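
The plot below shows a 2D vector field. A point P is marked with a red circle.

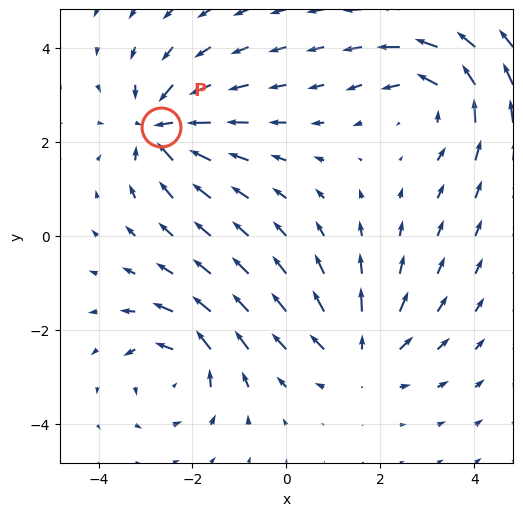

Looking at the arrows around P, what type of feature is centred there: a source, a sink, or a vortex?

At P (-2.7, 2.3) the arrows converge inward. Divergence about -5, curl ≈0 — negative divergence with near-zero curl is a sink.

sink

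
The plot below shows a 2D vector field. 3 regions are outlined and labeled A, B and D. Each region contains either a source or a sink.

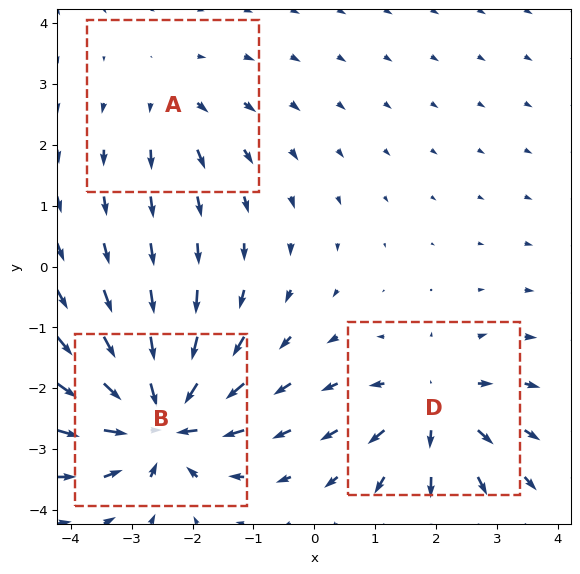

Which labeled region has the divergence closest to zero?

Divergence at each region's feature centre — A: about +2, B: about -7, D: about +4. Region A is closest to zero.

A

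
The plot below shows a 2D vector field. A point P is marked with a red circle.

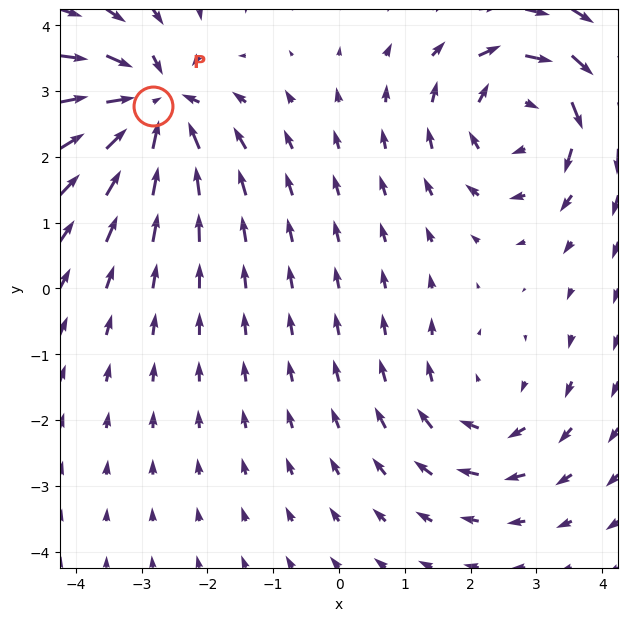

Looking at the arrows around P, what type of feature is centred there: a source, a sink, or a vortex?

At P (-2.8, 2.8) the arrows converge inward. Divergence about -7, curl ≈0 — negative divergence with near-zero curl is a sink.

sink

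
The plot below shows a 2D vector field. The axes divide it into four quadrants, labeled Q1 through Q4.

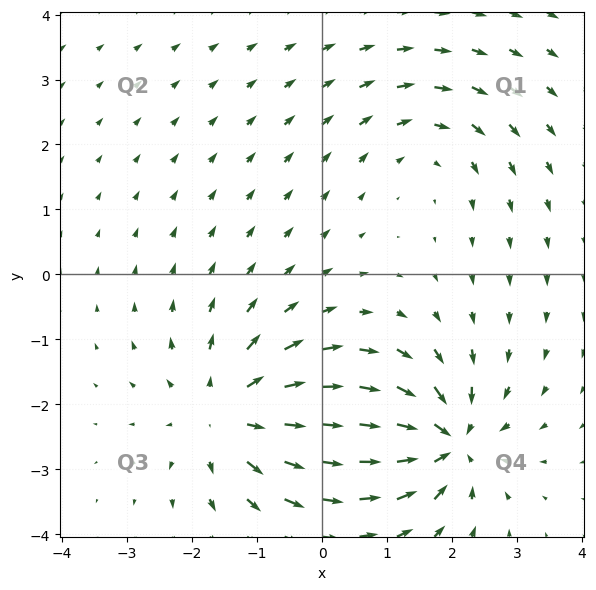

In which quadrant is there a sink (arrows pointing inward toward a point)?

The sink sits at approximately (1.9, -2.6), which lies in quadrant Q4. The divergence there is about -6, negative as expected for a sink.

Q4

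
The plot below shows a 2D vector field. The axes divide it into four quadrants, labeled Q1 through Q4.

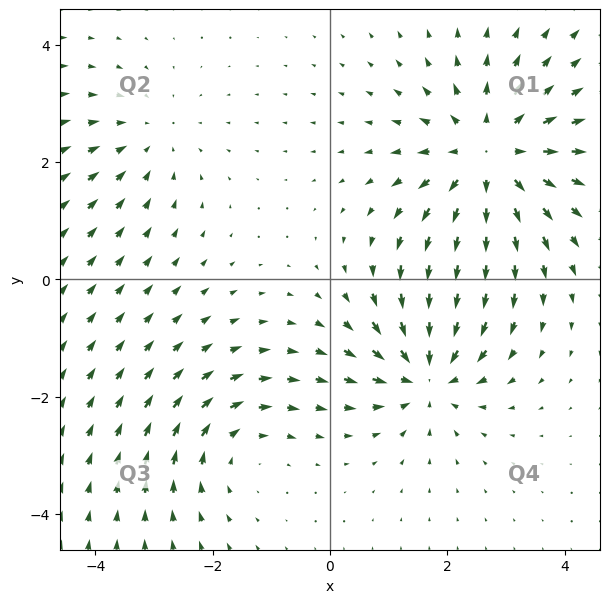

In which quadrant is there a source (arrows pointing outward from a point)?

The source sits at approximately (2.7, 2.1), which lies in quadrant Q1. The divergence there is about +4, positive as expected for a source.

Q1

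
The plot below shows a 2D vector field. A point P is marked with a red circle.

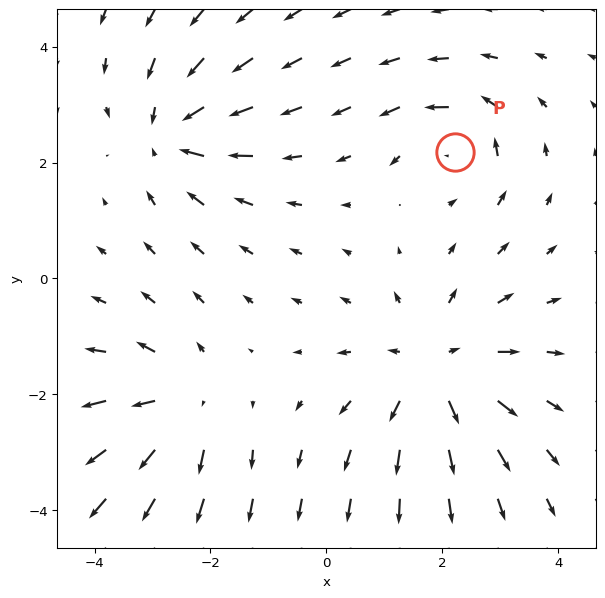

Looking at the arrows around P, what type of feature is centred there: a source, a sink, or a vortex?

vortex

At P (2.2, 2.2) the arrows circulate counterclockwise. Divergence ≈0, curl about +4 — near-zero divergence with nonzero curl is a vortex.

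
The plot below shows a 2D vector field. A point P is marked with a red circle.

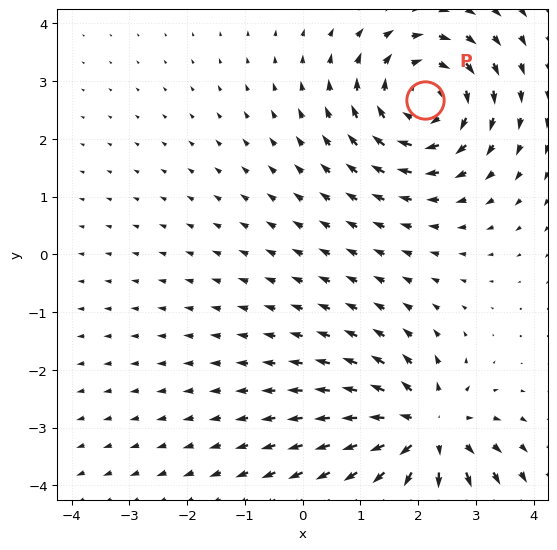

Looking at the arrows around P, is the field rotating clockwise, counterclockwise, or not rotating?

Near P at (2.1, 2.7) the arrows circulate clockwise. The curl (z-component) there is about -4; negative curl means clockwise rotation.

clockwise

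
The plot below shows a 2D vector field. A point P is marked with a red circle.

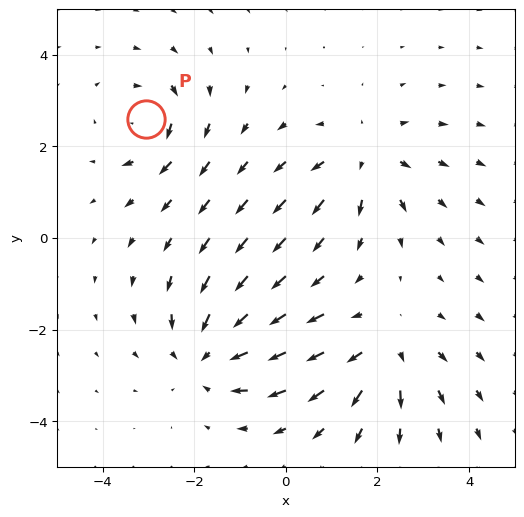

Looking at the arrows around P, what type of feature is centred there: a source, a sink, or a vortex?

vortex

At P (-3.0, 2.6) the arrows circulate clockwise. Divergence ≈0, curl about -4 — near-zero divergence with nonzero curl is a vortex.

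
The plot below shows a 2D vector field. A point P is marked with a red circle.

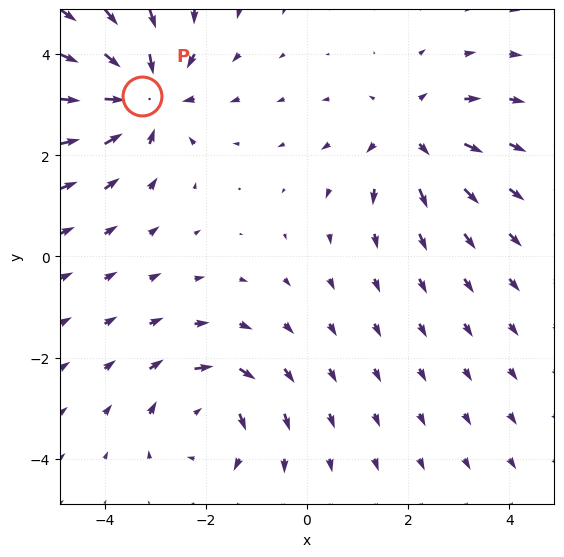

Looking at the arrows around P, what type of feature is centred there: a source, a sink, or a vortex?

sink

At P (-3.3, 3.2) the arrows converge inward. Divergence about -5, curl ≈0 — negative divergence with near-zero curl is a sink.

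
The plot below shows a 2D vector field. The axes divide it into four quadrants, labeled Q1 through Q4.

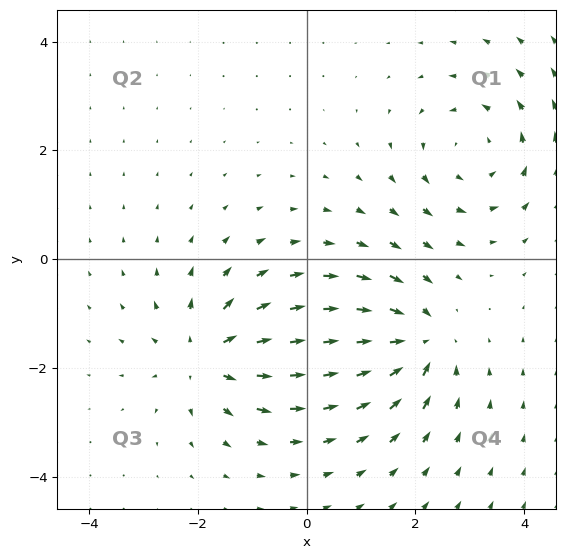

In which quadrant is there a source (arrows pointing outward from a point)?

The source sits at approximately (-1.8, -1.8), which lies in quadrant Q3. The divergence there is about +5, positive as expected for a source.

Q3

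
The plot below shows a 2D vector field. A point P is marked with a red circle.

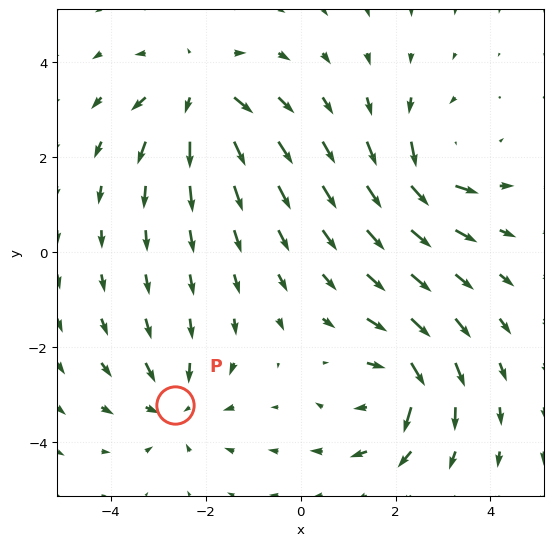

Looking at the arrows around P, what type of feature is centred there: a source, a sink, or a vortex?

sink

At P (-2.6, -3.2) the arrows converge inward. Divergence about -3, curl ≈0 — negative divergence with near-zero curl is a sink.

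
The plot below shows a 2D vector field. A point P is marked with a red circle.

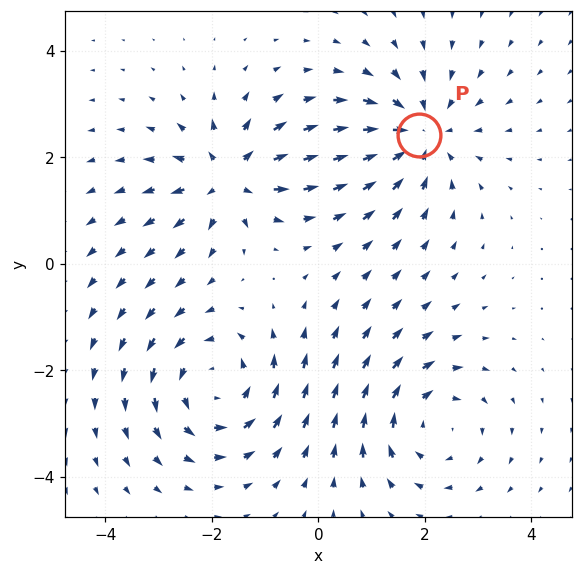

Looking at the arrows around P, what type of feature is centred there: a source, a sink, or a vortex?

sink

At P (1.9, 2.4) the arrows converge inward. Divergence about -4, curl ≈0 — negative divergence with near-zero curl is a sink.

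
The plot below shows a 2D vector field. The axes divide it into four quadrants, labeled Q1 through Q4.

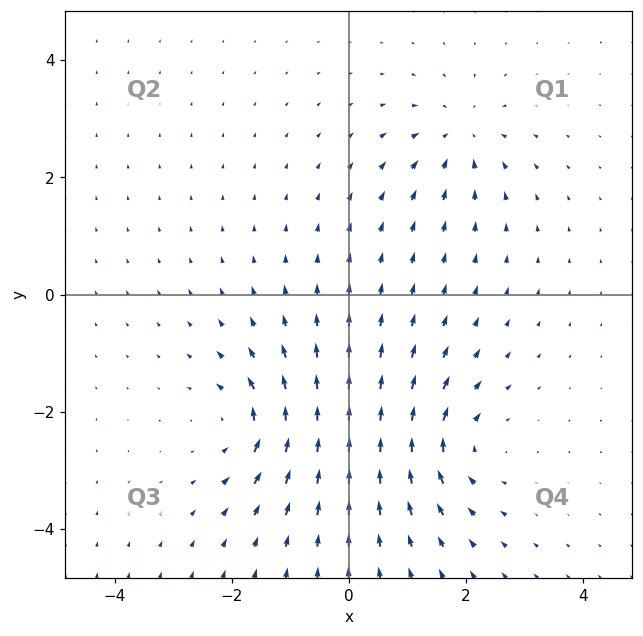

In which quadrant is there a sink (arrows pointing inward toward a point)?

Q1

The sink sits at approximately (1.9, 2.7), which lies in quadrant Q1. The divergence there is about -5, negative as expected for a sink.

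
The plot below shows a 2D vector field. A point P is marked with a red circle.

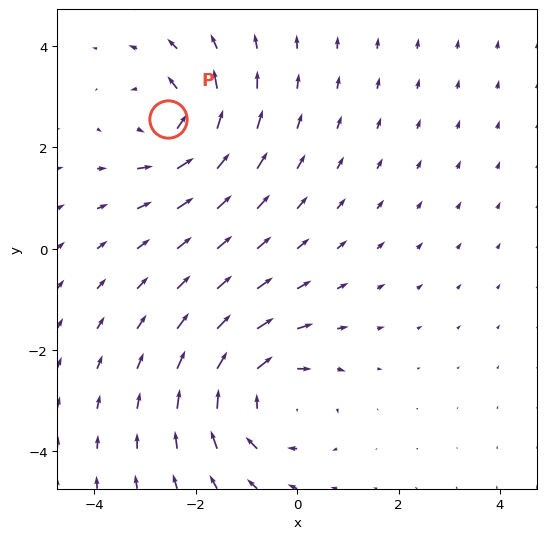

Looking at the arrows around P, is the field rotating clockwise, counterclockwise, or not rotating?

Near P at (-2.6, 2.6) the arrows circulate counterclockwise. The curl (z-component) there is about +4; positive curl means counterclockwise rotation.

counterclockwise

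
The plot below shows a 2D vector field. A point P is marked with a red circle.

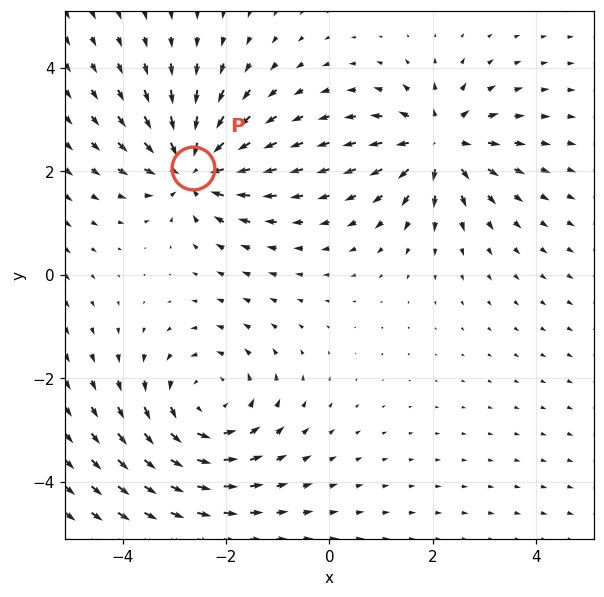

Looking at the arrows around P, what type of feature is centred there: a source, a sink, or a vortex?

sink

At P (-2.6, 2.1) the arrows converge inward. Divergence about -4, curl ≈0 — negative divergence with near-zero curl is a sink.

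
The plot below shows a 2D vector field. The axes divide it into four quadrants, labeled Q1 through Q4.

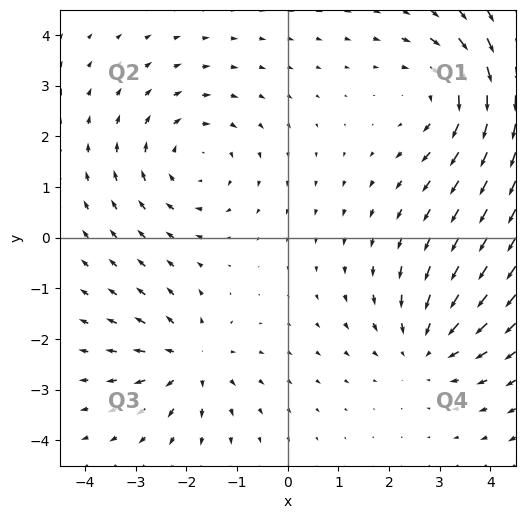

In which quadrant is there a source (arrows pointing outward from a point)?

Q3

The source sits at approximately (-1.9, -2.4), which lies in quadrant Q3. The divergence there is about +5, positive as expected for a source.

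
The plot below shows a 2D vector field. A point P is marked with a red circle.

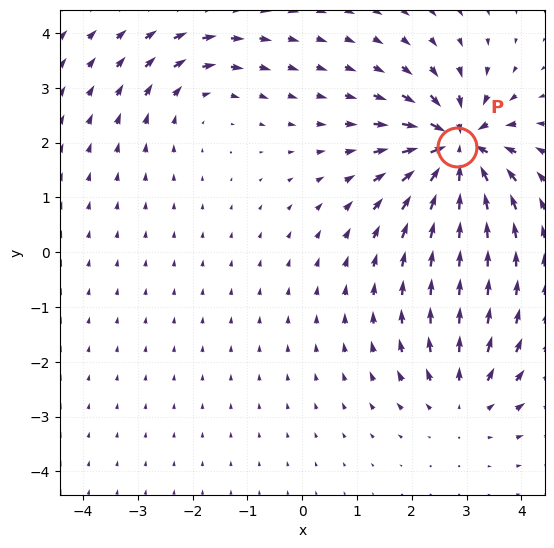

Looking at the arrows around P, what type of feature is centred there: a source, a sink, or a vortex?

sink

At P (2.8, 1.9) the arrows converge inward. Divergence about -7, curl ≈0 — negative divergence with near-zero curl is a sink.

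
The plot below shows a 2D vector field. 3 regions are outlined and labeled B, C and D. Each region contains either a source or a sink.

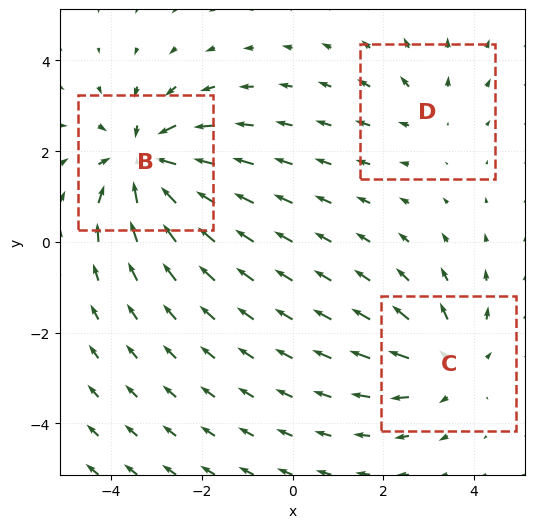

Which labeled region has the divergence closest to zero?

D

Divergence at each region's feature centre — B: about -5, C: about +3, D: about +2. Region D is closest to zero.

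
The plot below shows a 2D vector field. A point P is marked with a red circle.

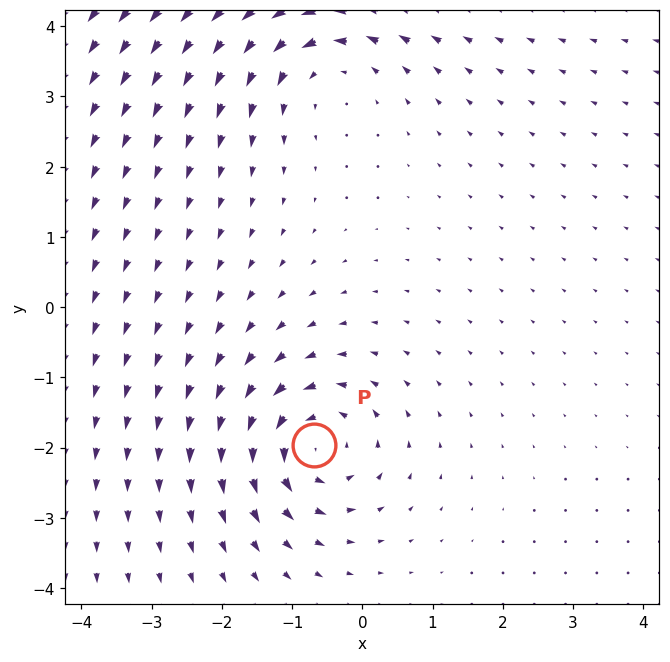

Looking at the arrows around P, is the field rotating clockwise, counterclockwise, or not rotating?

Near P at (-0.7, -2.0) the arrows circulate counterclockwise. The curl (z-component) there is about +5; positive curl means counterclockwise rotation.

counterclockwise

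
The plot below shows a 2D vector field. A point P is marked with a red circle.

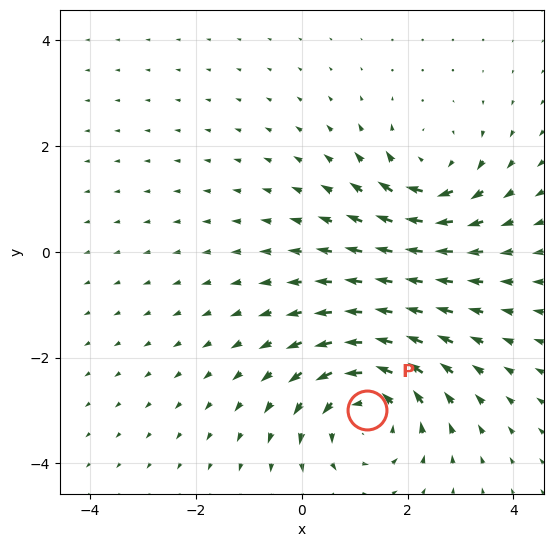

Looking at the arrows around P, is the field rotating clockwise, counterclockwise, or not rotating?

counterclockwise

Near P at (1.2, -3.0) the arrows circulate counterclockwise. The curl (z-component) there is about +4; positive curl means counterclockwise rotation.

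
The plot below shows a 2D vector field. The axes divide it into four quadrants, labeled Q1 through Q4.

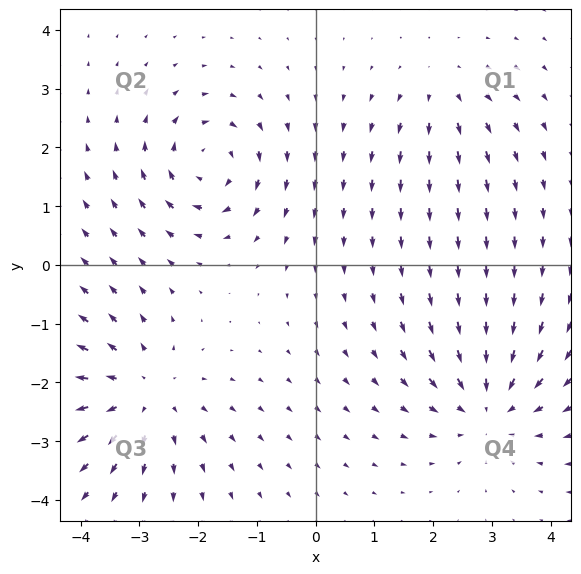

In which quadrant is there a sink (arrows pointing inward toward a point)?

The sink sits at approximately (3.0, -2.4), which lies in quadrant Q4. The divergence there is about -4, negative as expected for a sink.

Q4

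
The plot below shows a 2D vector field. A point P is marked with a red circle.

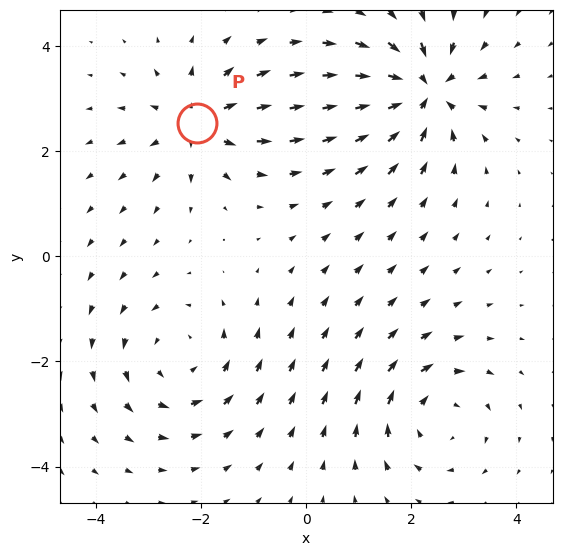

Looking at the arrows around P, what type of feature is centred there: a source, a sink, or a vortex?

At P (-2.1, 2.5) the arrows spread outward. Divergence about +4, curl ≈0 — positive divergence with near-zero curl is a source.

source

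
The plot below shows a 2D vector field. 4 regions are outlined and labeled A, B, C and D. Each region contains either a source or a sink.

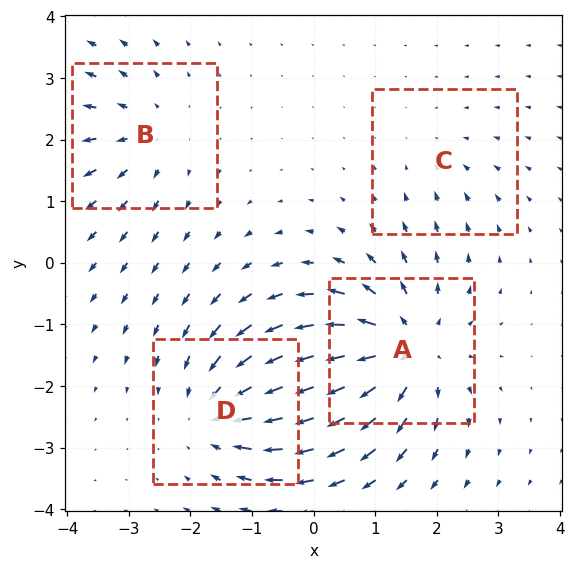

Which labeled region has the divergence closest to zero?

Divergence at each region's feature centre — A: about +6, B: about +3, C: about -2, D: about -5. Region C is closest to zero.

C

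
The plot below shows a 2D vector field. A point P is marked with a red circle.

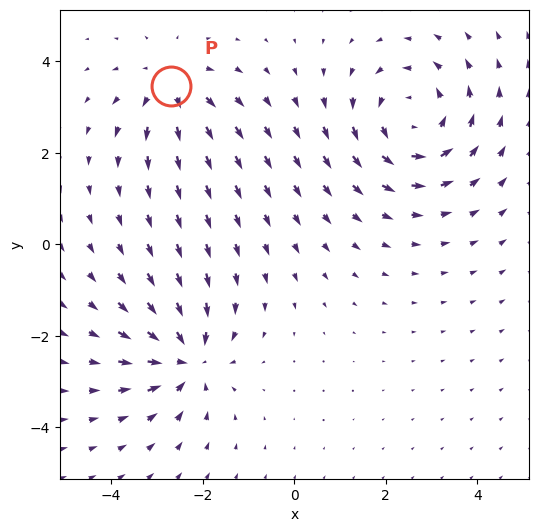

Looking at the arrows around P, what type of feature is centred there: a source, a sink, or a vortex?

source

At P (-2.7, 3.5) the arrows spread outward. Divergence about +3, curl ≈0 — positive divergence with near-zero curl is a source.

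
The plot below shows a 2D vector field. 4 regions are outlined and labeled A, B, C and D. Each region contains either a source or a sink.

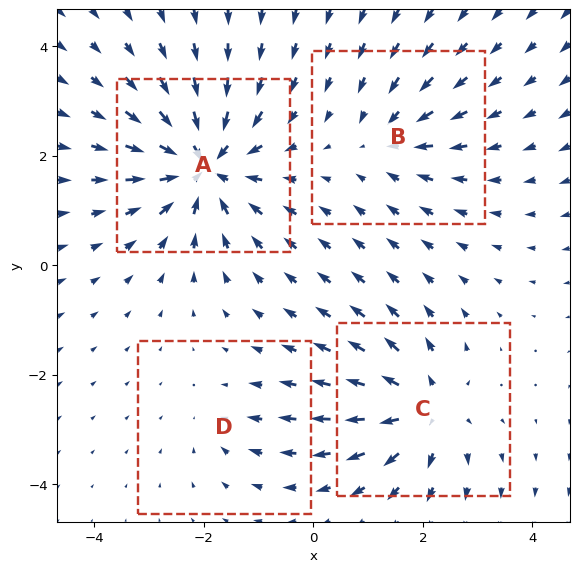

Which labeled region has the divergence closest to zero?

Divergence at each region's feature centre — A: about -7, B: about -3, C: about +5, D: about -2. Region D is closest to zero.

D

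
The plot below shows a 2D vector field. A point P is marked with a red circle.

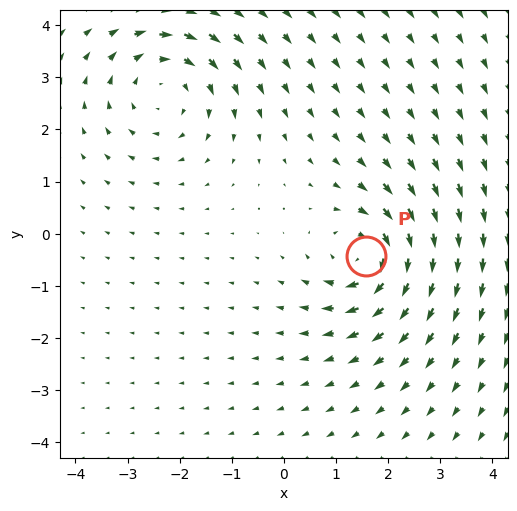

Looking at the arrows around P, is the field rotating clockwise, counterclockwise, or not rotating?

clockwise

Near P at (1.6, -0.4) the arrows circulate clockwise. The curl (z-component) there is about -5; negative curl means clockwise rotation.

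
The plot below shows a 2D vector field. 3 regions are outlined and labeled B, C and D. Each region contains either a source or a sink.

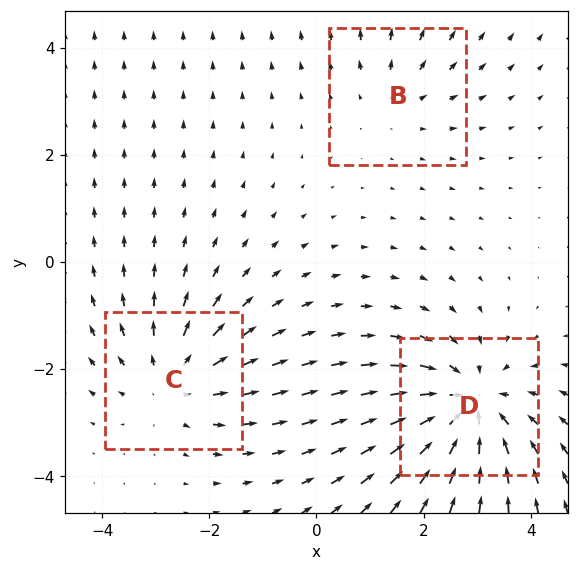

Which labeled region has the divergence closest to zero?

B

Divergence at each region's feature centre — B: about +2, C: about +3, D: about -4. Region B is closest to zero.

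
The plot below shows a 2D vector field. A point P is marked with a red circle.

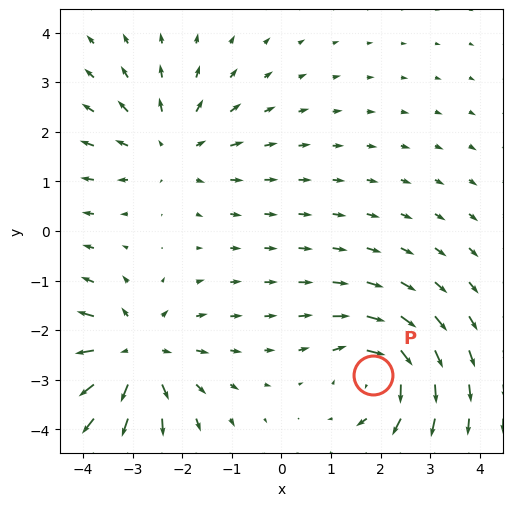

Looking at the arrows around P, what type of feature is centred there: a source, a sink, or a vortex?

vortex

At P (1.8, -2.9) the arrows circulate clockwise. Divergence ≈0, curl about -5 — near-zero divergence with nonzero curl is a vortex.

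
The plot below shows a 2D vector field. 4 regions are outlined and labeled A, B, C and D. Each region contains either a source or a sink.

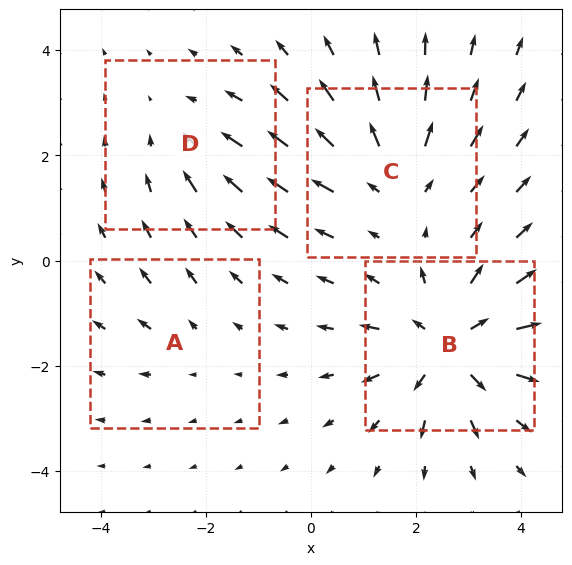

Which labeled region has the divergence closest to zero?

A

Divergence at each region's feature centre — A: about +2, B: about +7, C: about +5, D: about -3. Region A is closest to zero.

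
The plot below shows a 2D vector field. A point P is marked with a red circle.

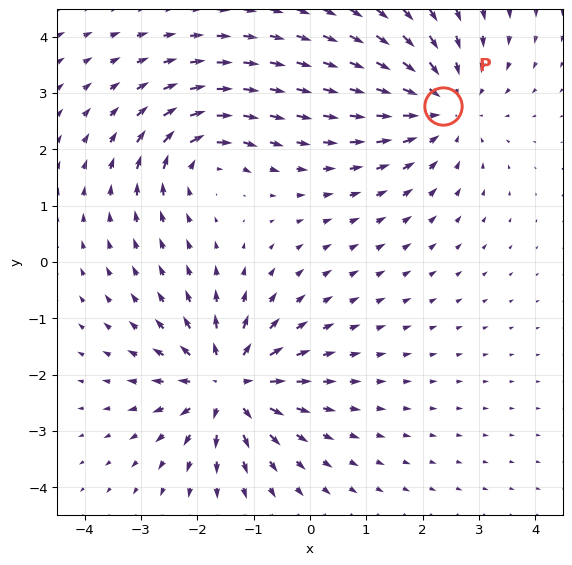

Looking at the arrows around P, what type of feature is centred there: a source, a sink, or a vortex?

sink

At P (2.4, 2.8) the arrows converge inward. Divergence about -4, curl ≈0 — negative divergence with near-zero curl is a sink.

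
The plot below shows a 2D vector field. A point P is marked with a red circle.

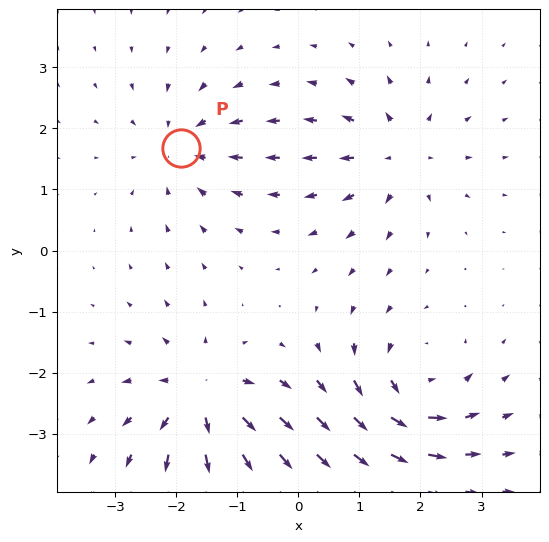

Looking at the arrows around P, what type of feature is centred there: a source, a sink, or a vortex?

sink

At P (-1.9, 1.7) the arrows converge inward. Divergence about -4, curl ≈0 — negative divergence with near-zero curl is a sink.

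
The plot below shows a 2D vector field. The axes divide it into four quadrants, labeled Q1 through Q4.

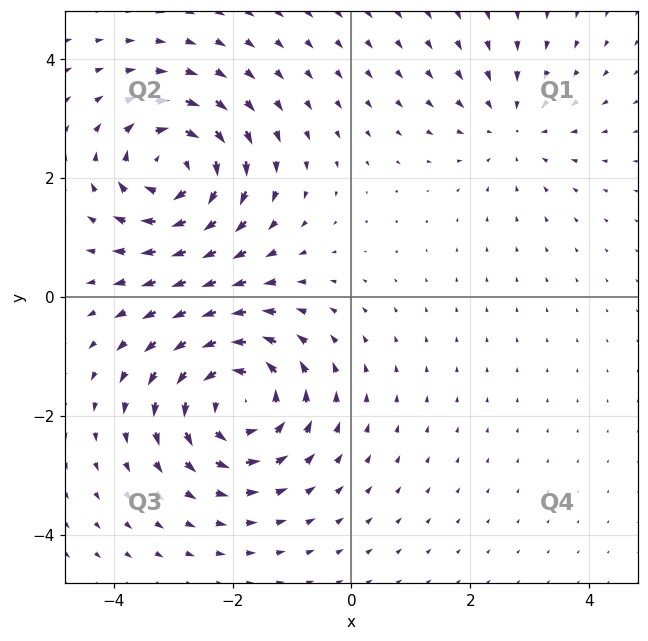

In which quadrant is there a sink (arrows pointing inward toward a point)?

The sink sits at approximately (2.7, 2.9), which lies in quadrant Q1. The divergence there is about -2, negative as expected for a sink.

Q1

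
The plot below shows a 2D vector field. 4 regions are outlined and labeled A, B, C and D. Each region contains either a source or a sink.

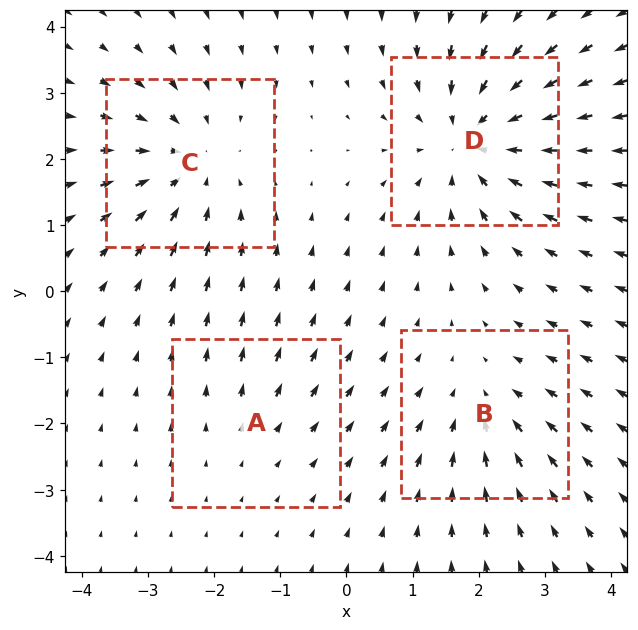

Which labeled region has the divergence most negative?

D

Divergence at each region's feature centre — A: about +2, B: about -3, C: about -4, D: about -6. Region D is most negative.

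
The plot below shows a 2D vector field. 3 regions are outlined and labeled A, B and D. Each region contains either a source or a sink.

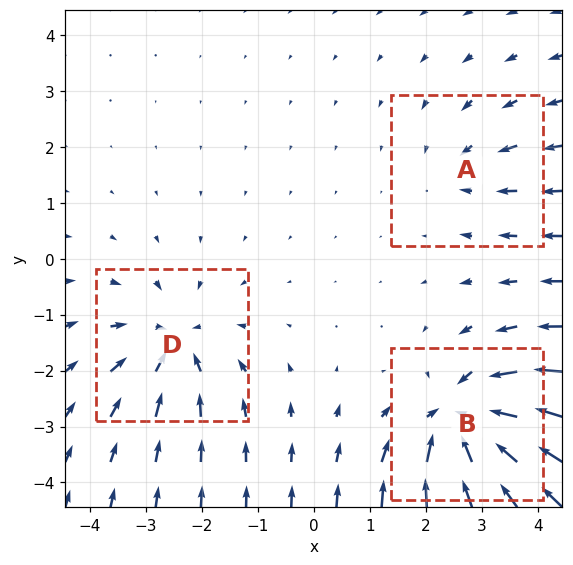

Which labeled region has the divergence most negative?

Divergence at each region's feature centre — A: about -2, B: about -6, D: about -4. Region B is most negative.

B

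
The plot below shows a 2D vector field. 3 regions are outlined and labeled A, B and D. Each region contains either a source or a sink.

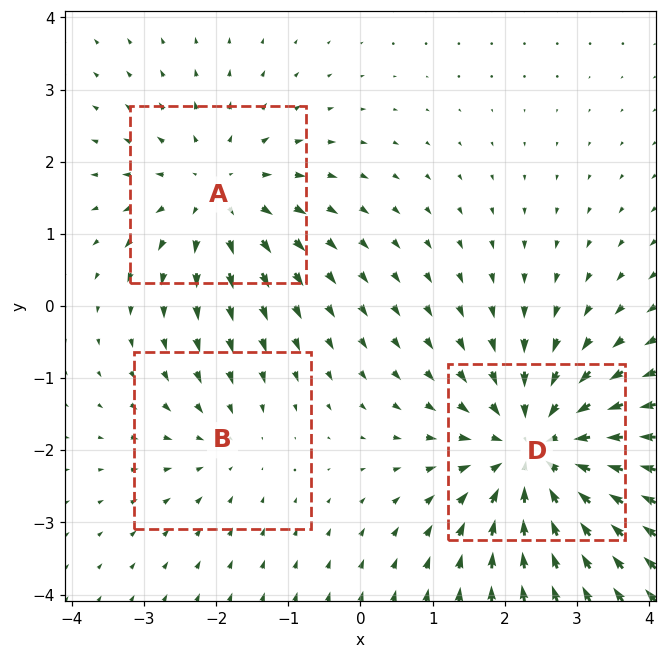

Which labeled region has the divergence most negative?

D

Divergence at each region's feature centre — A: about +3, B: about -2, D: about -4. Region D is most negative.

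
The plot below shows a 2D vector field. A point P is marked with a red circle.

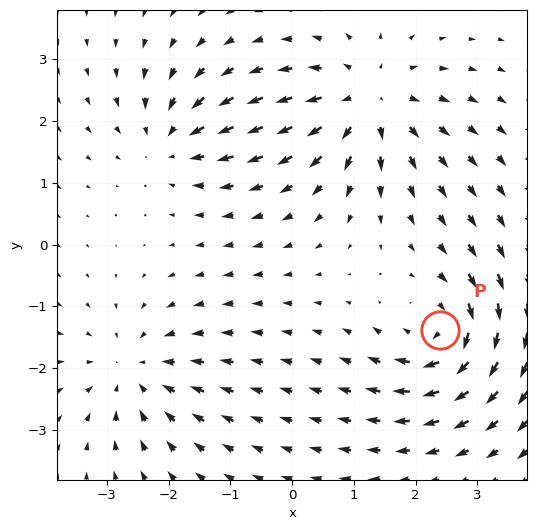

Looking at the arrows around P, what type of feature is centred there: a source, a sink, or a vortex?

vortex

At P (2.4, -1.4) the arrows circulate clockwise. Divergence ≈0, curl about -6 — near-zero divergence with nonzero curl is a vortex.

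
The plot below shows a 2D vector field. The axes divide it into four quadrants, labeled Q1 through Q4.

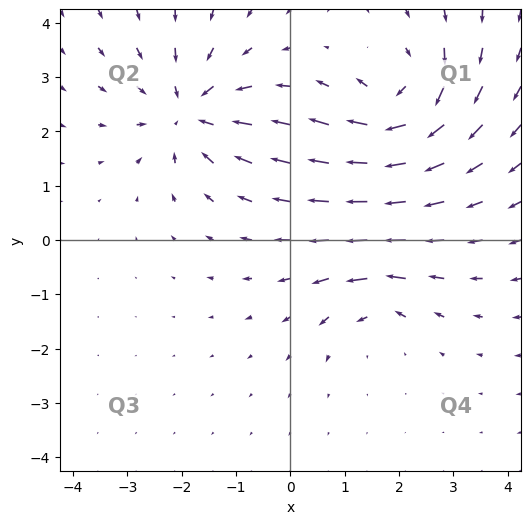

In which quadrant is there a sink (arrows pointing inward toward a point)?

Q2

The sink sits at approximately (-1.9, 2.4), which lies in quadrant Q2. The divergence there is about -5, negative as expected for a sink.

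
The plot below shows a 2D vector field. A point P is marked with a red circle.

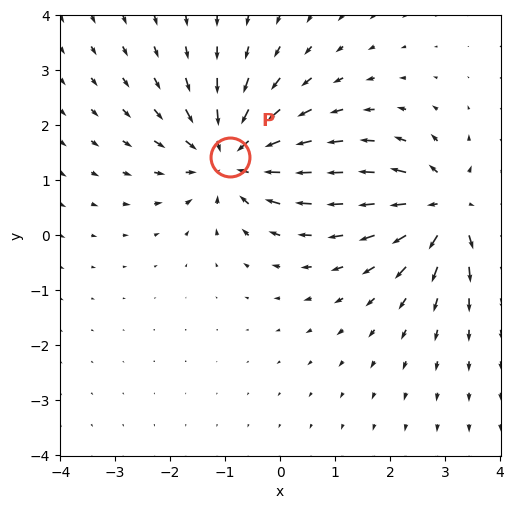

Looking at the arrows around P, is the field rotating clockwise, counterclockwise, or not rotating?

not rotating

Near P at (-0.9, 1.4) the arrows show no circulation. The curl there is ≈0.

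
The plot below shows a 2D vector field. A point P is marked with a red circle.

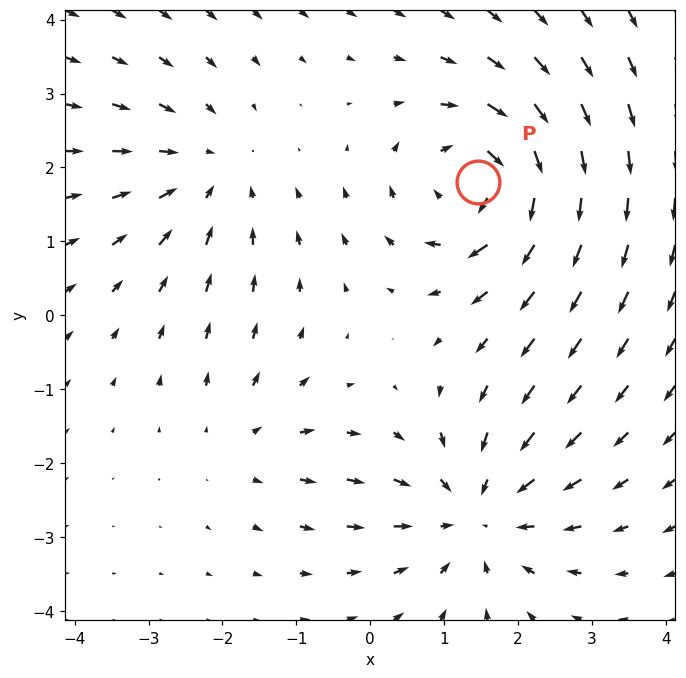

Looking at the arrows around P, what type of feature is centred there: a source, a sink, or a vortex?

vortex

At P (1.5, 1.8) the arrows circulate clockwise. Divergence ≈0, curl about -6 — near-zero divergence with nonzero curl is a vortex.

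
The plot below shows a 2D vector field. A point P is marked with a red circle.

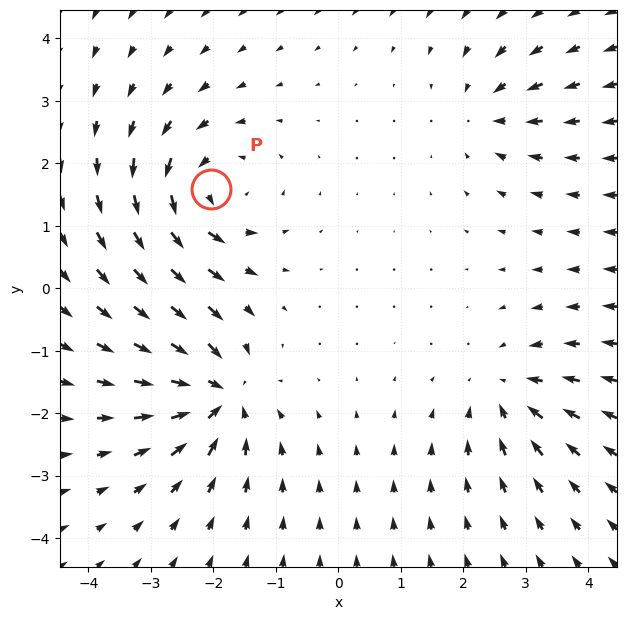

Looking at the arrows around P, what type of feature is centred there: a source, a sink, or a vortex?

At P (-2.0, 1.6) the arrows circulate counterclockwise. Divergence ≈0, curl about +5 — near-zero divergence with nonzero curl is a vortex.

vortex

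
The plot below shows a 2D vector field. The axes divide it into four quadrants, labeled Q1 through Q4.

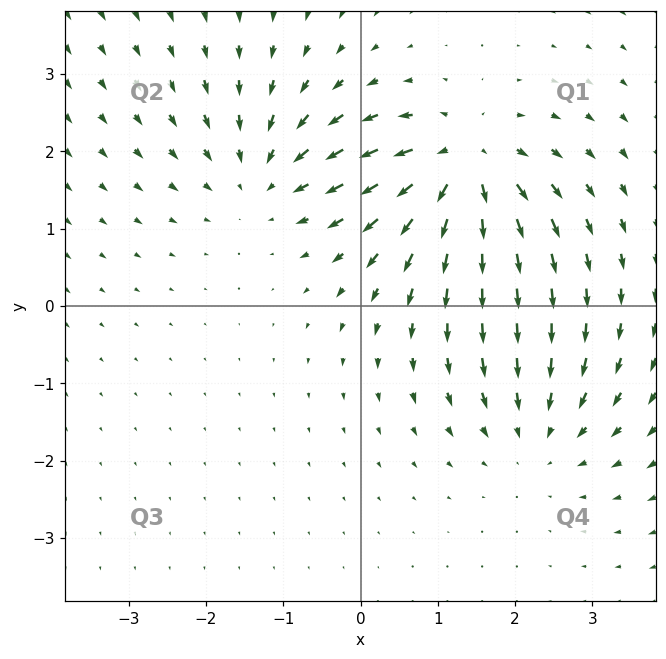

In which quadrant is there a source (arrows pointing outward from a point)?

Q1

The source sits at approximately (1.3, 1.8), which lies in quadrant Q1. The divergence there is about +7, positive as expected for a source.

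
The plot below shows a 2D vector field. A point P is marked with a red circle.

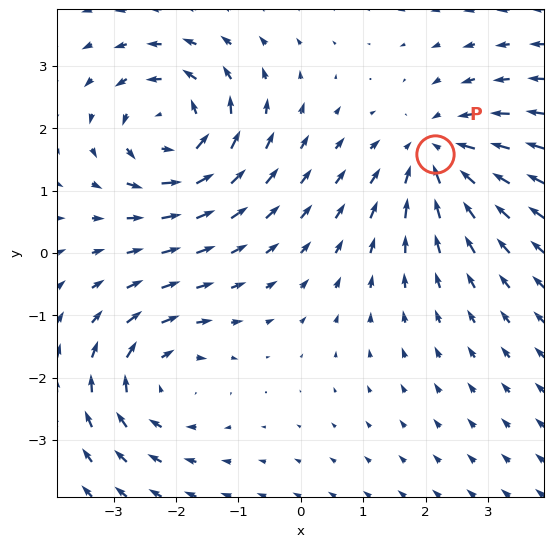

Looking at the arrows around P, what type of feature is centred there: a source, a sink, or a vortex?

At P (2.2, 1.6) the arrows converge inward. Divergence about -3, curl ≈0 — negative divergence with near-zero curl is a sink.

sink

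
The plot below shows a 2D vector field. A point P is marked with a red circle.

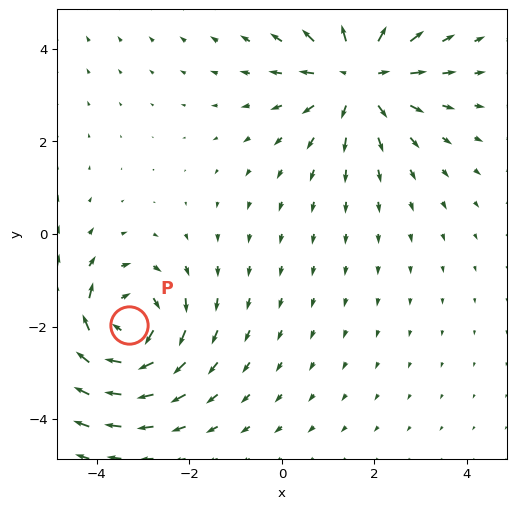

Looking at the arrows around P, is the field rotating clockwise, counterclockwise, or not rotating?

clockwise

Near P at (-3.3, -2.0) the arrows circulate clockwise. The curl (z-component) there is about -4; negative curl means clockwise rotation.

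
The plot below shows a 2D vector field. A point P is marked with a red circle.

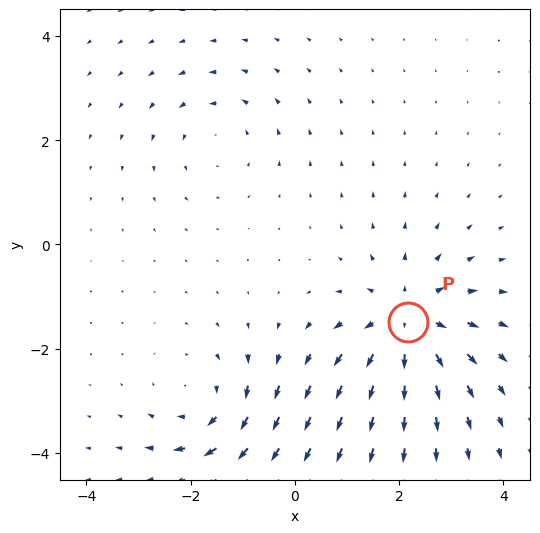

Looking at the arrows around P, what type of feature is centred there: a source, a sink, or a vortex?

source

At P (2.2, -1.5) the arrows spread outward. Divergence about +5, curl ≈0 — positive divergence with near-zero curl is a source.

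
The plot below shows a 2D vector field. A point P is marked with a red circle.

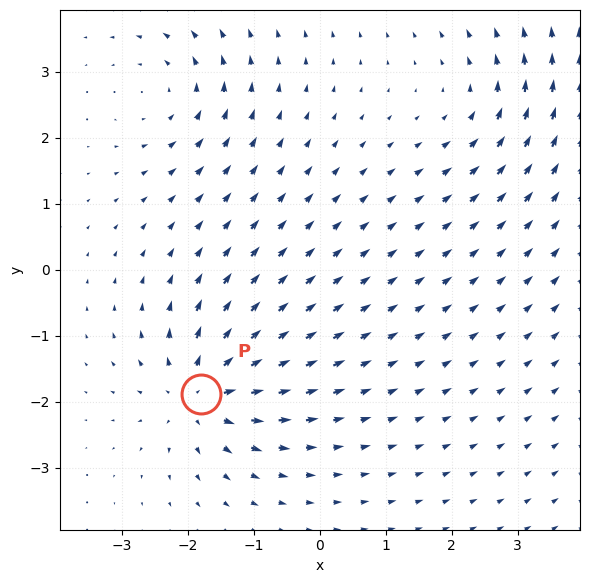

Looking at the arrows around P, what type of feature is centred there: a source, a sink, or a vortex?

At P (-1.8, -1.9) the arrows spread outward. Divergence about +7, curl ≈0 — positive divergence with near-zero curl is a source.

source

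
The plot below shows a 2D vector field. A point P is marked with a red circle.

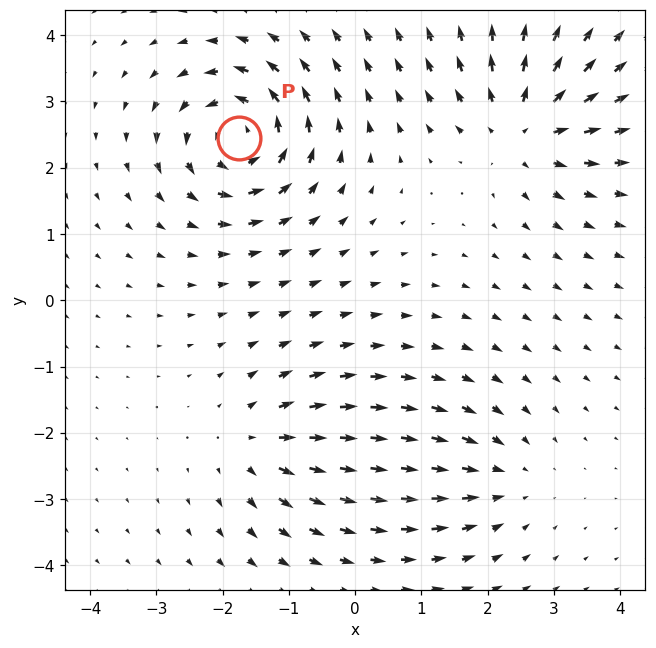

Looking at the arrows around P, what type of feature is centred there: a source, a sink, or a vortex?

At P (-1.7, 2.4) the arrows circulate counterclockwise. Divergence ≈0, curl about +7 — near-zero divergence with nonzero curl is a vortex.

vortex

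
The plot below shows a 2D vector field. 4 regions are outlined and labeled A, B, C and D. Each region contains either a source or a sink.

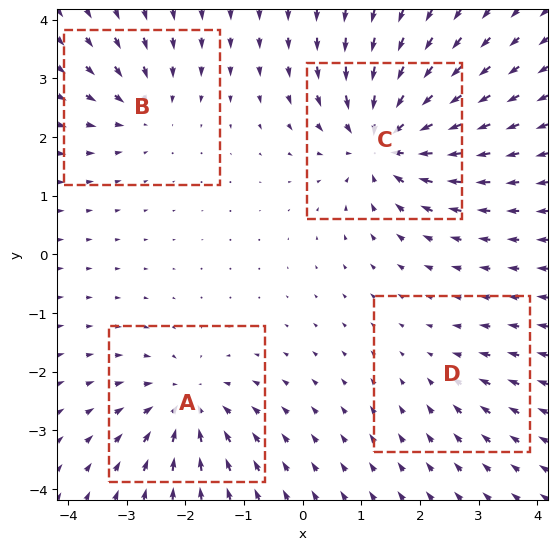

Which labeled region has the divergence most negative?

Divergence at each region's feature centre — A: about -6, B: about -4, C: about -8, D: about -2. Region C is most negative.

C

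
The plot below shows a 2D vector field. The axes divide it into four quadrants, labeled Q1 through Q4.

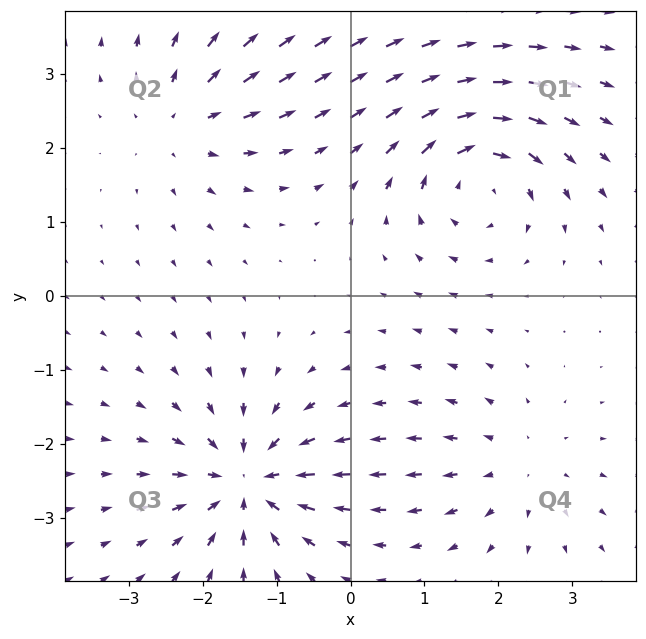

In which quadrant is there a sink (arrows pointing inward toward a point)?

The sink sits at approximately (-1.4, -2.5), which lies in quadrant Q3. The divergence there is about -6, negative as expected for a sink.

Q3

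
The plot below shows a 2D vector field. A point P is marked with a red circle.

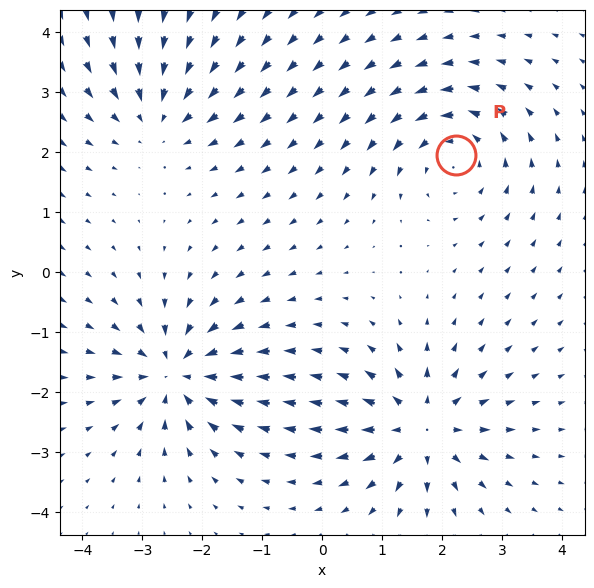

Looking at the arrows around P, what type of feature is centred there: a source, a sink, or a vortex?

vortex

At P (2.2, 2.0) the arrows circulate counterclockwise. Divergence ≈0, curl about +4 — near-zero divergence with nonzero curl is a vortex.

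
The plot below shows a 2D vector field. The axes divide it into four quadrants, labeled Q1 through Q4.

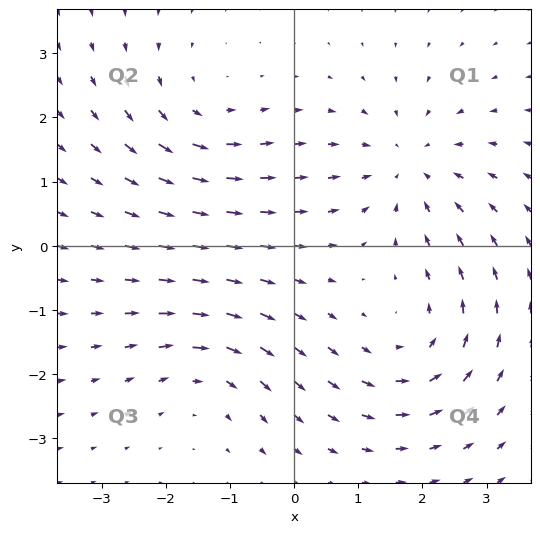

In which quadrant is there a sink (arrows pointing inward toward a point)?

Q1

The sink sits at approximately (1.8, 1.2), which lies in quadrant Q1. The divergence there is about -4, negative as expected for a sink.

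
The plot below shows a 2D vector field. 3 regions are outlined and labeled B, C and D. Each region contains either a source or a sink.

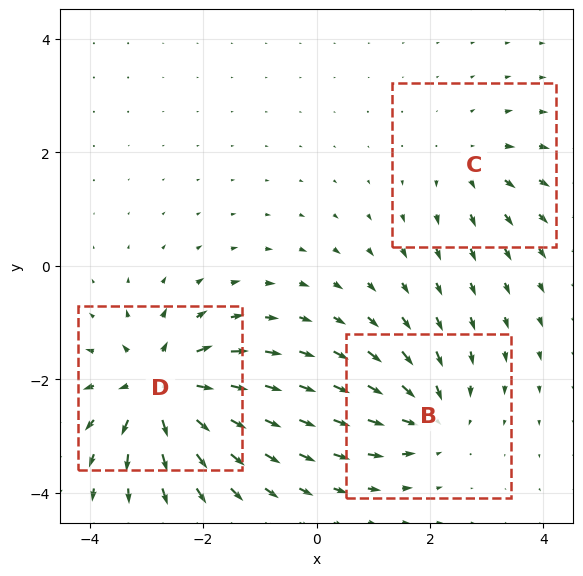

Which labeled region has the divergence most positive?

Divergence at each region's feature centre — B: about -4, C: about +3, D: about +6. Region D is most positive.

D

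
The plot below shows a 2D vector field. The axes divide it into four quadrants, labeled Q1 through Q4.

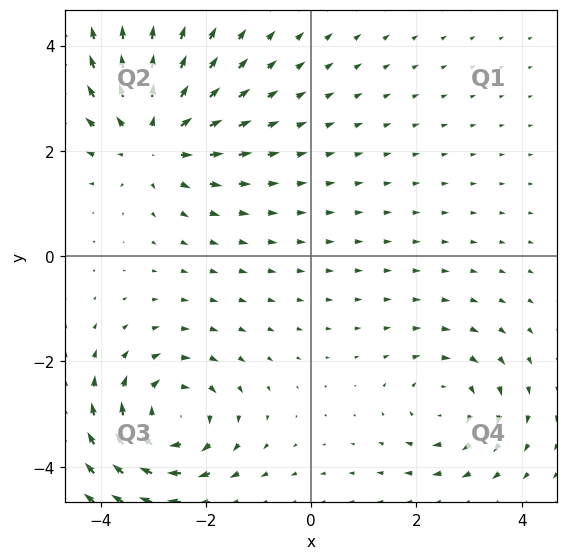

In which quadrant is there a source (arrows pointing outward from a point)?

Q2

The source sits at approximately (-3.0, 2.2), which lies in quadrant Q2. The divergence there is about +4, positive as expected for a source.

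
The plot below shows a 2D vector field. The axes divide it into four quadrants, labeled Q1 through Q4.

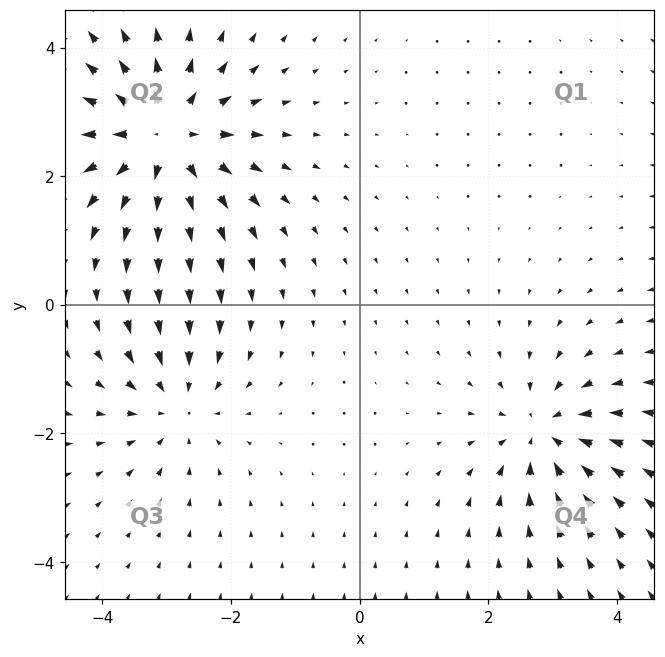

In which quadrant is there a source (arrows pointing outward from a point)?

The source sits at approximately (-3.0, 2.6), which lies in quadrant Q2. The divergence there is about +6, positive as expected for a source.

Q2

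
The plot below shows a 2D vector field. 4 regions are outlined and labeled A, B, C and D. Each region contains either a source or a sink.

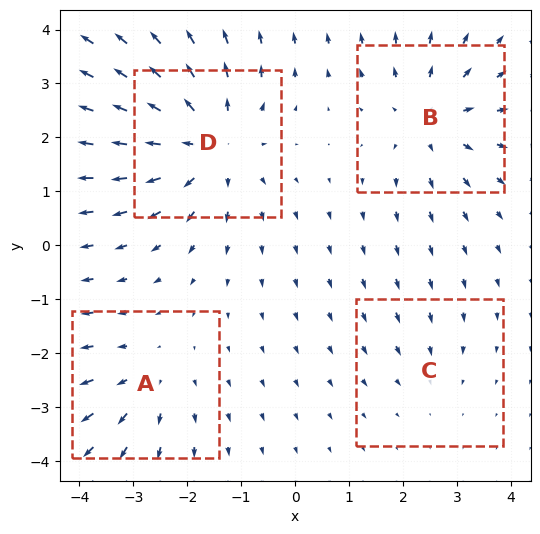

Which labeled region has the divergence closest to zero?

Divergence at each region's feature centre — A: about +3, B: about +4, C: about -2, D: about +6. Region C is closest to zero.

C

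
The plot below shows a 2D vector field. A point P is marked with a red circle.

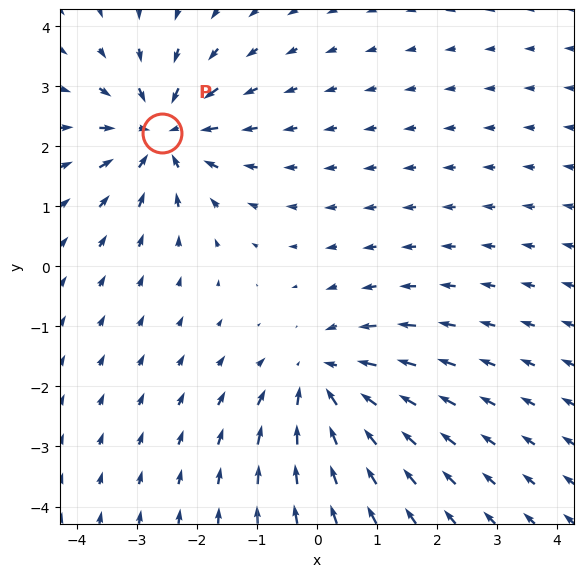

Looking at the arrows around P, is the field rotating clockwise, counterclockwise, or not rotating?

not rotating

Near P at (-2.6, 2.2) the arrows show no circulation. The curl there is ≈0.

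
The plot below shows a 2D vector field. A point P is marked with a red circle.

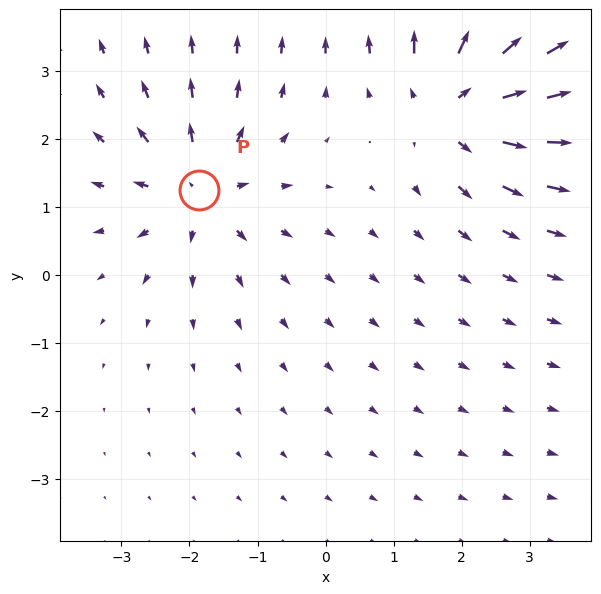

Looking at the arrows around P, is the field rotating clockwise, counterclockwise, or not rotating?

not rotating

Near P at (-1.9, 1.3) the arrows show no circulation. The curl there is ≈0.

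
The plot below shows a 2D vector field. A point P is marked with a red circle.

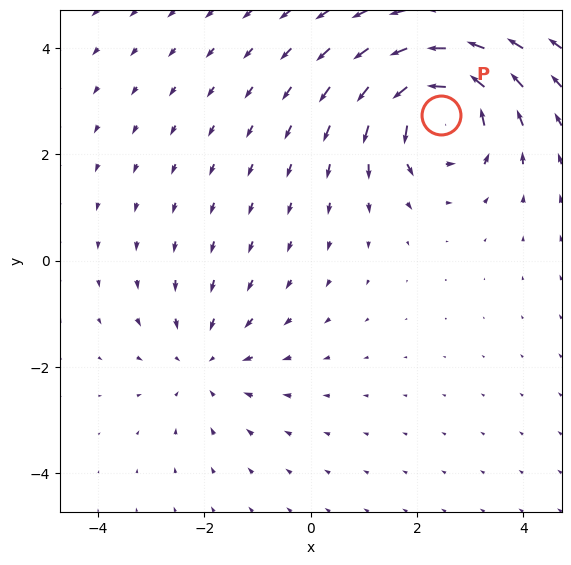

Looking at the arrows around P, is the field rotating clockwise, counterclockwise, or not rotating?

Near P at (2.5, 2.7) the arrows circulate counterclockwise. The curl (z-component) there is about +5; positive curl means counterclockwise rotation.

counterclockwise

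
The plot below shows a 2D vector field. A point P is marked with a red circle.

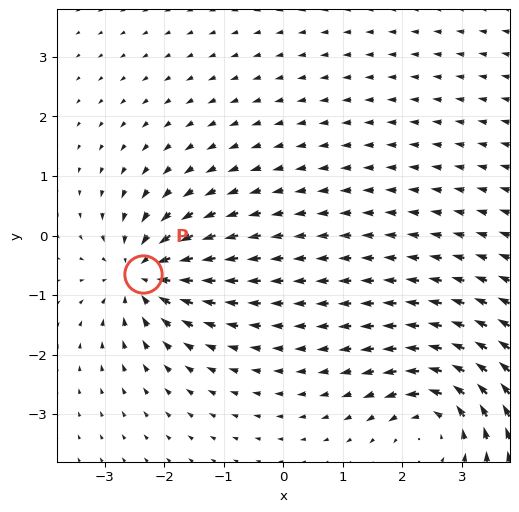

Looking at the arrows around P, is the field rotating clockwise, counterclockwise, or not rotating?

Near P at (-2.4, -0.6) the arrows show no circulation. The curl there is ≈0.

not rotating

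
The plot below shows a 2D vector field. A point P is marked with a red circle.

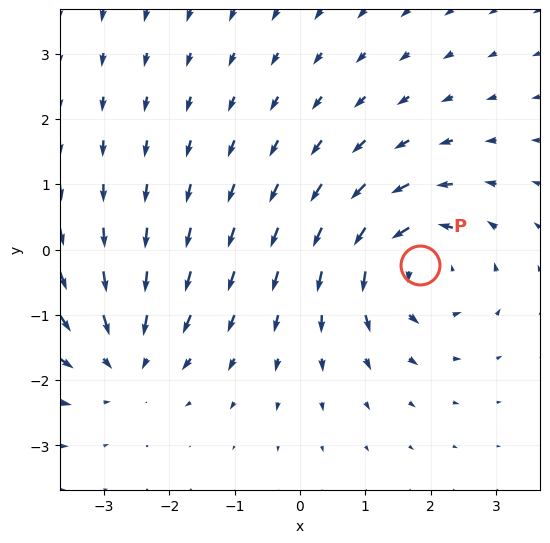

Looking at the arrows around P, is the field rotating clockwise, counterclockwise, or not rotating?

Near P at (1.8, -0.2) the arrows circulate counterclockwise. The curl (z-component) there is about +5; positive curl means counterclockwise rotation.

counterclockwise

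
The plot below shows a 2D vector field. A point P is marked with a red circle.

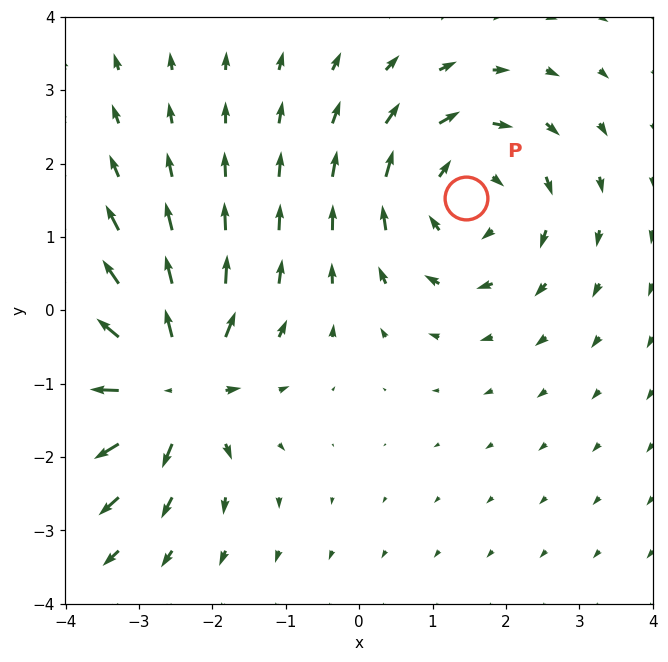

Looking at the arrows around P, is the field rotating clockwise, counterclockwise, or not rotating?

Near P at (1.5, 1.5) the arrows circulate clockwise. The curl (z-component) there is about -4; negative curl means clockwise rotation.

clockwise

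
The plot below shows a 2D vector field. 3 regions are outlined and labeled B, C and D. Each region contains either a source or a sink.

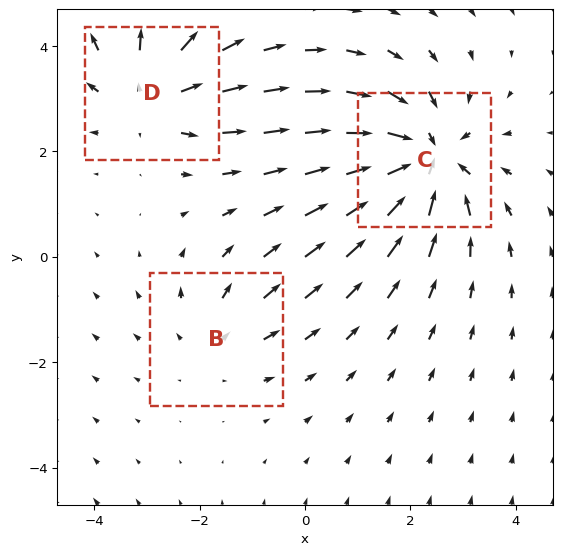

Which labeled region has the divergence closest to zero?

B

Divergence at each region's feature centre — B: about +2, C: about -4, D: about +3. Region B is closest to zero.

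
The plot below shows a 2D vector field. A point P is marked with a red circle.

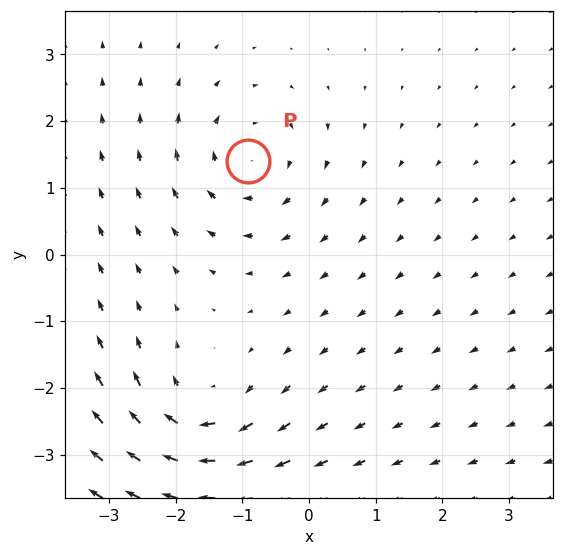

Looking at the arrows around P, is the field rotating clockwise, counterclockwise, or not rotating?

clockwise

Near P at (-0.9, 1.4) the arrows circulate clockwise. The curl (z-component) there is about -4; negative curl means clockwise rotation.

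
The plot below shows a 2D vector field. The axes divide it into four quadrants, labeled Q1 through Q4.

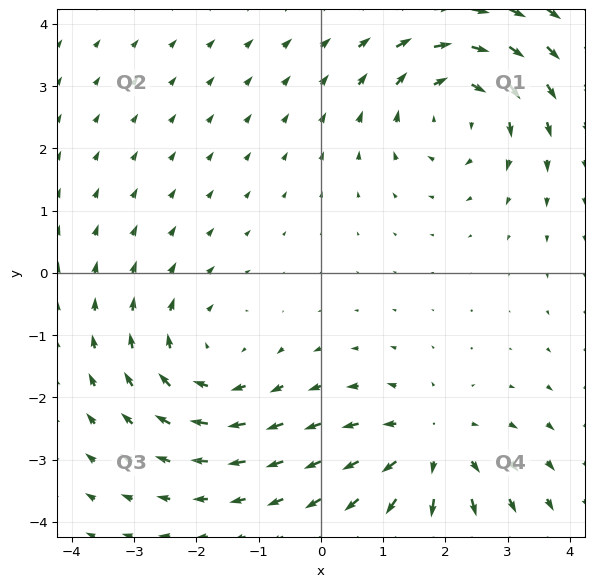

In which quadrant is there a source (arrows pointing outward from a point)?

The source sits at approximately (1.7, -2.8), which lies in quadrant Q4. The divergence there is about +4, positive as expected for a source.

Q4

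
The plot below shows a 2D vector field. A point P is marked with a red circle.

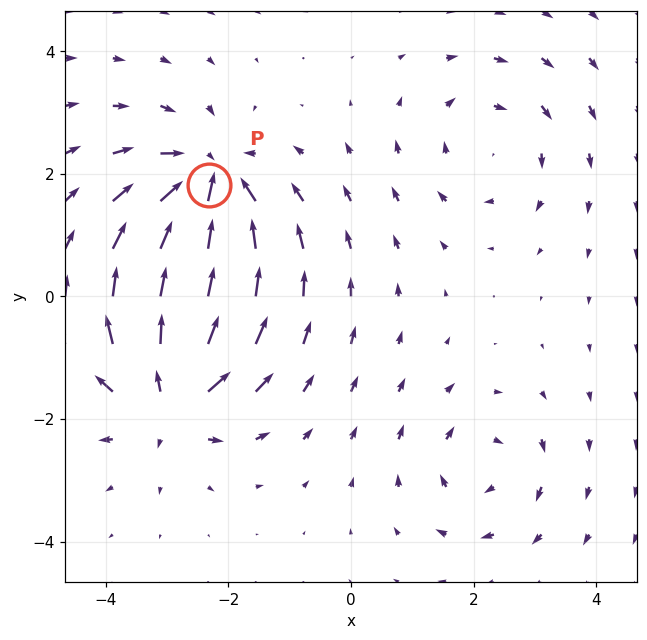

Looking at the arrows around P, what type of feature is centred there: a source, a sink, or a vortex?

sink

At P (-2.3, 1.8) the arrows converge inward. Divergence about -6, curl ≈0 — negative divergence with near-zero curl is a sink.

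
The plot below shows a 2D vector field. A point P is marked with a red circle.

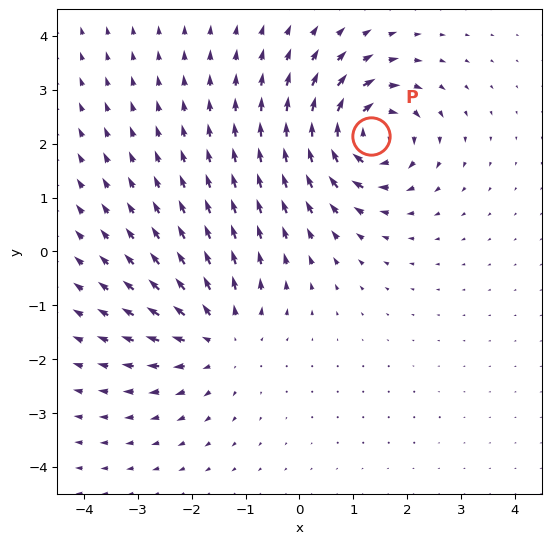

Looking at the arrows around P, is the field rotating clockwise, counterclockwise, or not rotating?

clockwise

Near P at (1.3, 2.1) the arrows circulate clockwise. The curl (z-component) there is about -7; negative curl means clockwise rotation.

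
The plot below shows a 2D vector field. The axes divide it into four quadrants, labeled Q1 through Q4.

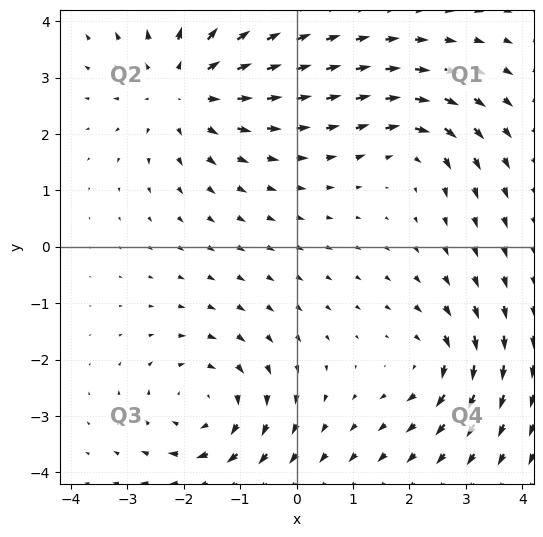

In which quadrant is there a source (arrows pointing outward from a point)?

Q2

The source sits at approximately (-2.0, 2.8), which lies in quadrant Q2. The divergence there is about +4, positive as expected for a source.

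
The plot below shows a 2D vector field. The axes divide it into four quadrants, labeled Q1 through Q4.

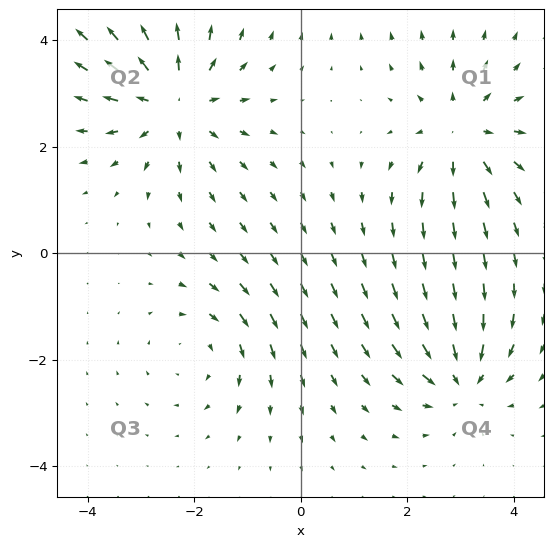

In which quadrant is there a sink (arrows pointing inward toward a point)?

The sink sits at approximately (3.0, -2.4), which lies in quadrant Q4. The divergence there is about -4, negative as expected for a sink.

Q4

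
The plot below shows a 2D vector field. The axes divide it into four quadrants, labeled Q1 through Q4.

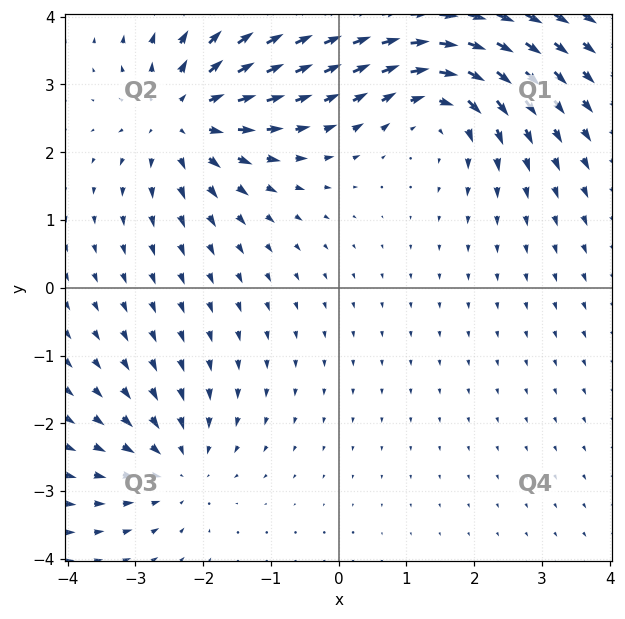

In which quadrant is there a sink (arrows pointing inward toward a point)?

The sink sits at approximately (-2.4, -2.6), which lies in quadrant Q3. The divergence there is about -3, negative as expected for a sink.

Q3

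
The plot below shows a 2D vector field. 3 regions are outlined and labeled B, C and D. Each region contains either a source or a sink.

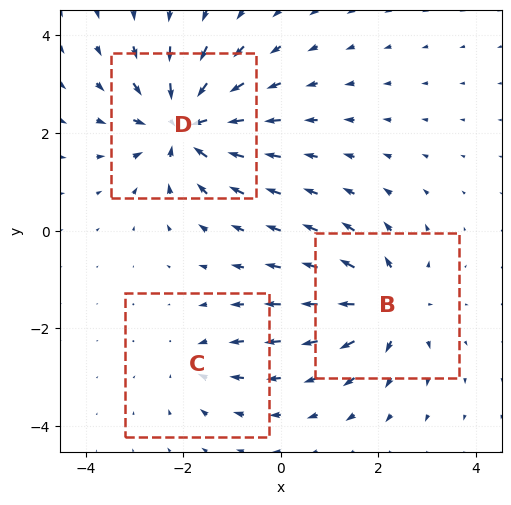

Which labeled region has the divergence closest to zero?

Divergence at each region's feature centre — B: about +4, C: about -2, D: about -5. Region C is closest to zero.

C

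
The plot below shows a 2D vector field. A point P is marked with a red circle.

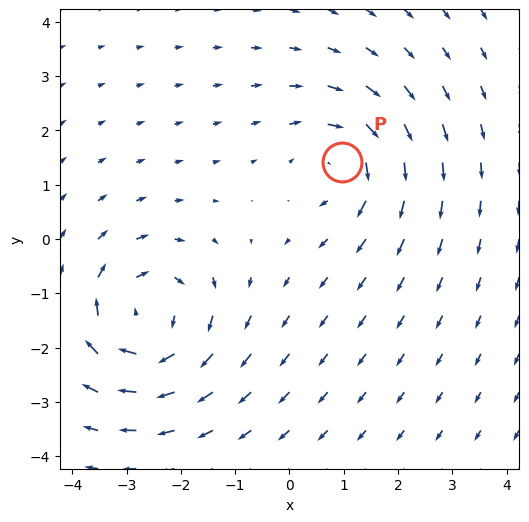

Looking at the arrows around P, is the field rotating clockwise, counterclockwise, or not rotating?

clockwise

Near P at (1.0, 1.4) the arrows circulate clockwise. The curl (z-component) there is about -4; negative curl means clockwise rotation.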